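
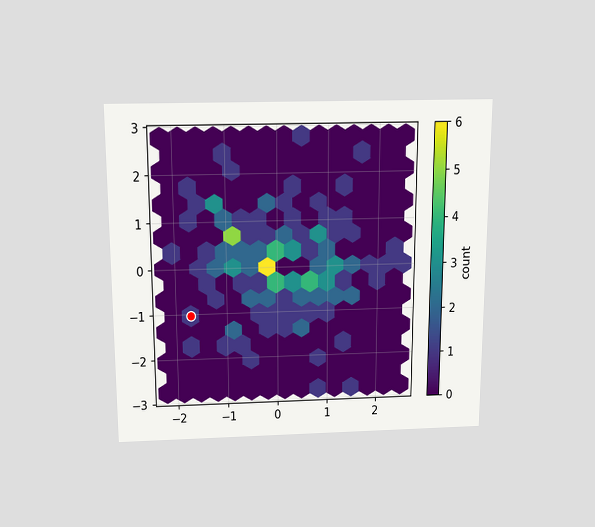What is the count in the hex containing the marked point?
The chart is viewed slightly from above. The marked hex reads 1 on the colorbar.

1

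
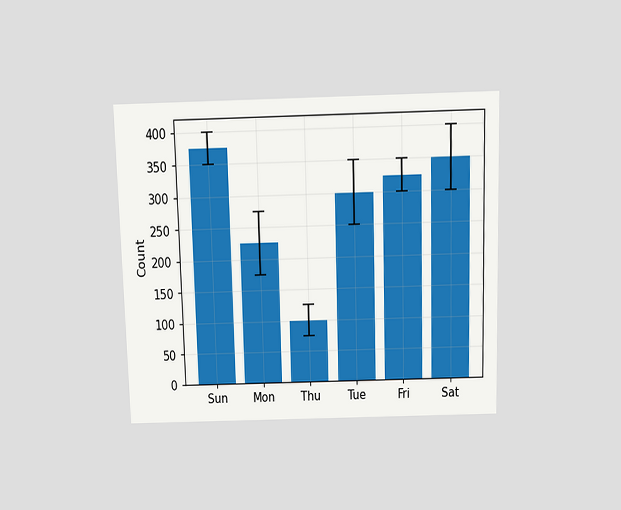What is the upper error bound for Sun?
The chart is viewed slightly from above. The Sun bar's upper whisker reaches 400.

400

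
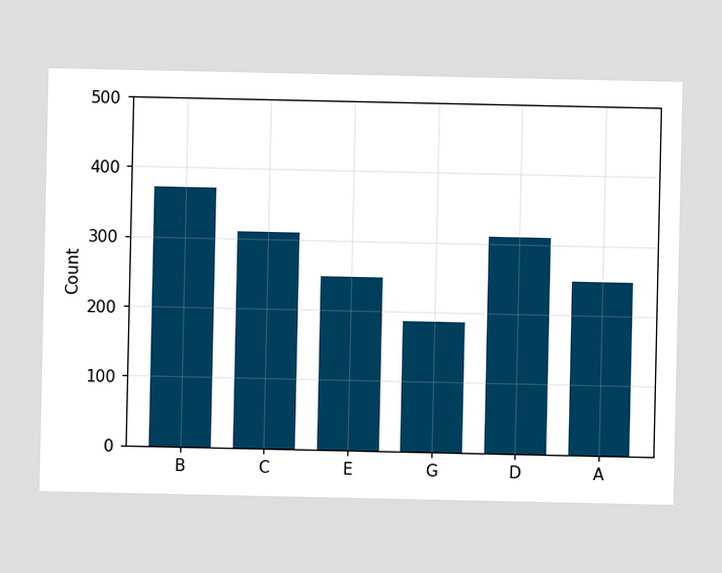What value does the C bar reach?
Reading along the chart's y-axis, the C bar reaches 310.

310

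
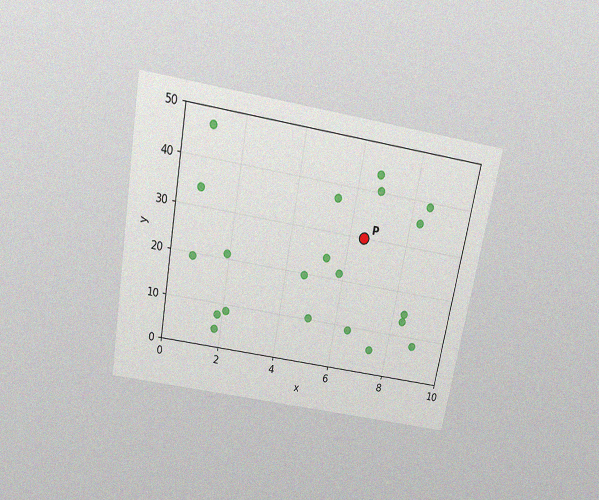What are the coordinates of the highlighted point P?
The chart is tilted about 10° clockwise and viewed slightly from above, with some photo noise. Following the gridlines from P to each axis, P sits at (6.5, 30).

(6.5, 30)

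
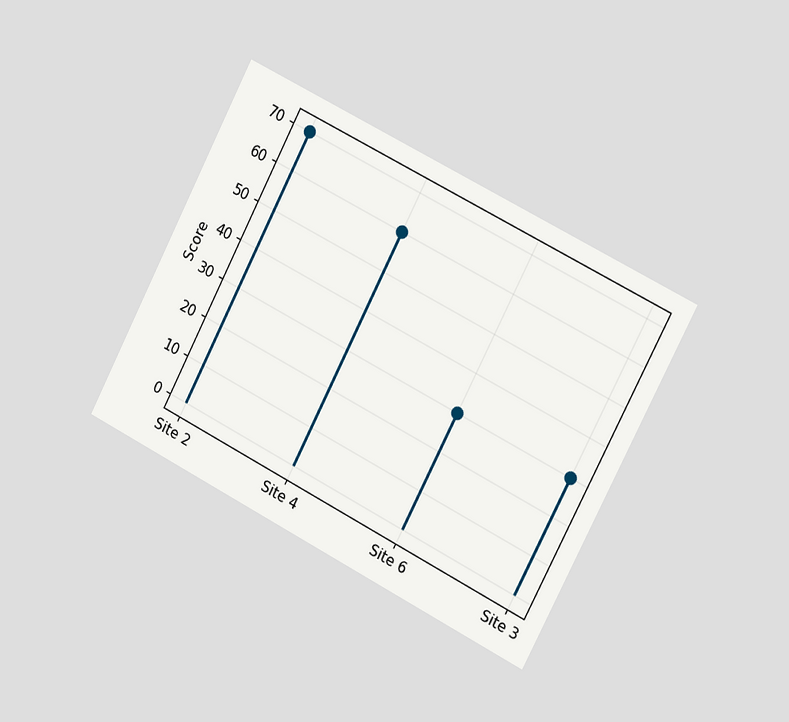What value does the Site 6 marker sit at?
30

The chart is tilted about 27° clockwise and viewed slightly from the right. The Site 6 marker sits at 30.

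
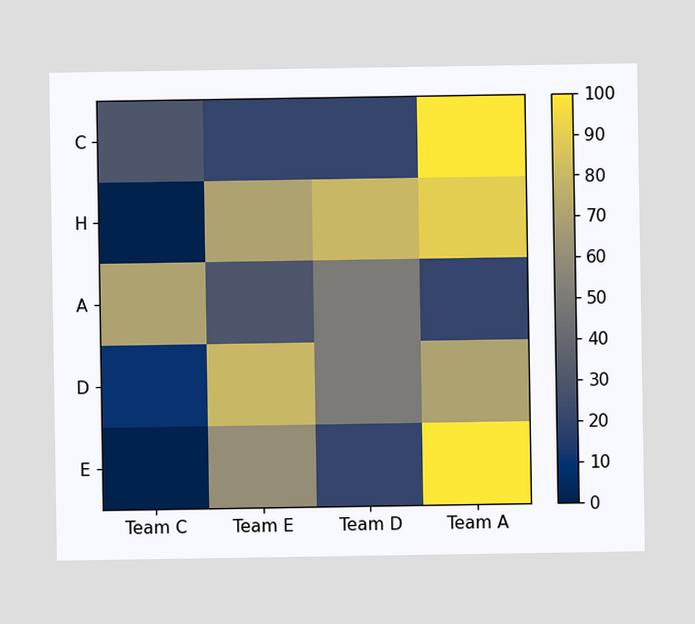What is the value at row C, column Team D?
20

Matching cell (C, Team D) against the colorbar gives 20.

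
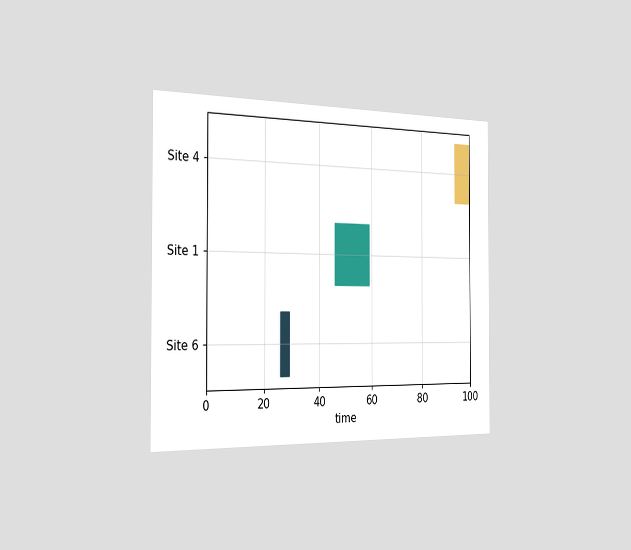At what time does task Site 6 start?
26

The chart is viewed slightly from the left. The Site 6 bar begins at t=26.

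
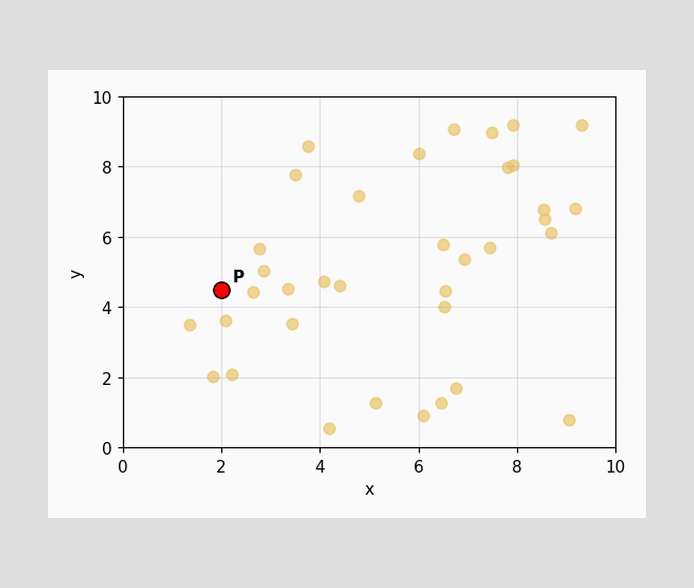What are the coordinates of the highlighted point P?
(2, 4.5)

Following the gridlines from P to each axis, P sits at (2, 4.5).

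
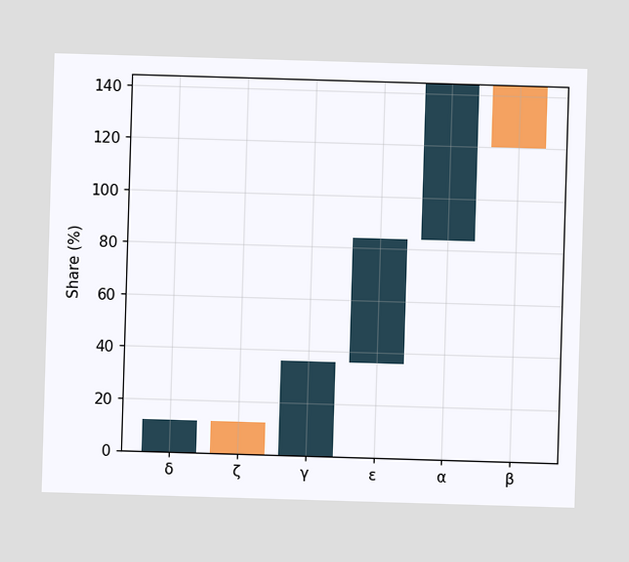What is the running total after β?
120%

After β the running total reaches 120%.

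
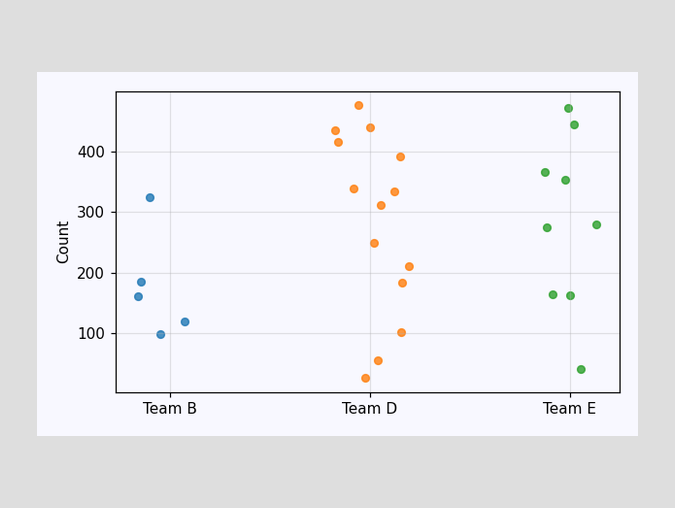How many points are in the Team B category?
5

Counting the markers in the Team B column gives 5.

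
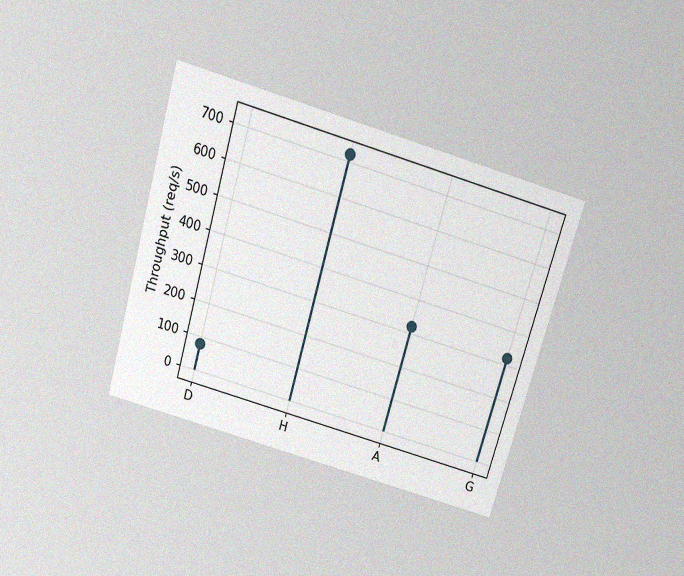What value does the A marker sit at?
The chart is tilted about 16° clockwise and viewed slightly from above, with some photo noise. The A marker sits at 320req/s.

320req/s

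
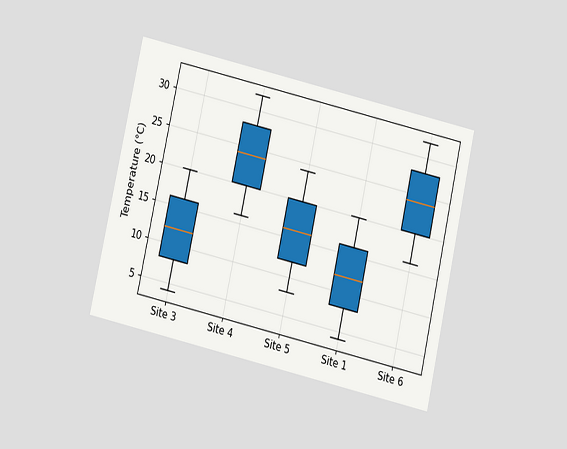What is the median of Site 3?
The chart is tilted about 13° clockwise and viewed slightly from below. The median line in the Site 3 box sits at 12°C.

12°C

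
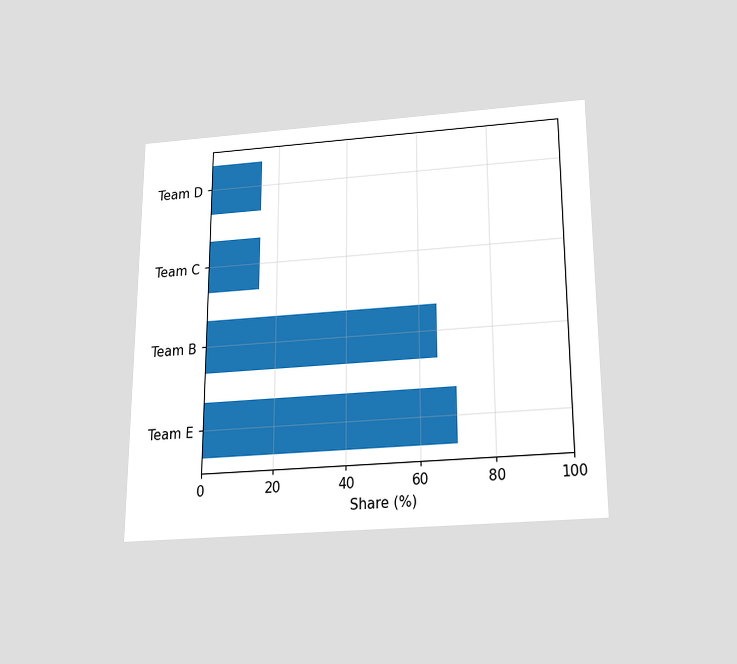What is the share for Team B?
65%

The chart is viewed slightly from below. Reading along the chart's x-axis, the Team B bar reaches 65%.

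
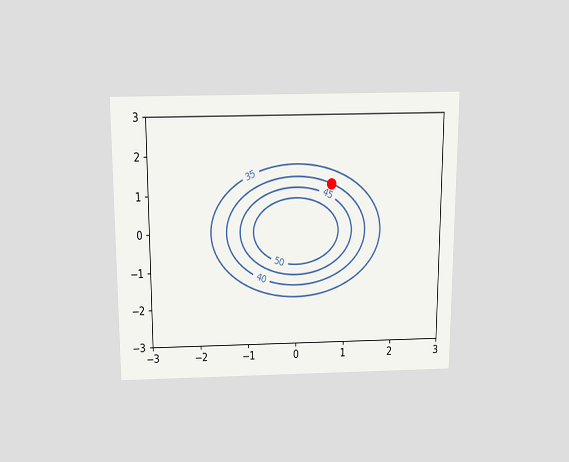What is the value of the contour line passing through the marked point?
The chart is viewed slightly from above. The marked point sits on the contour labelled 40.

40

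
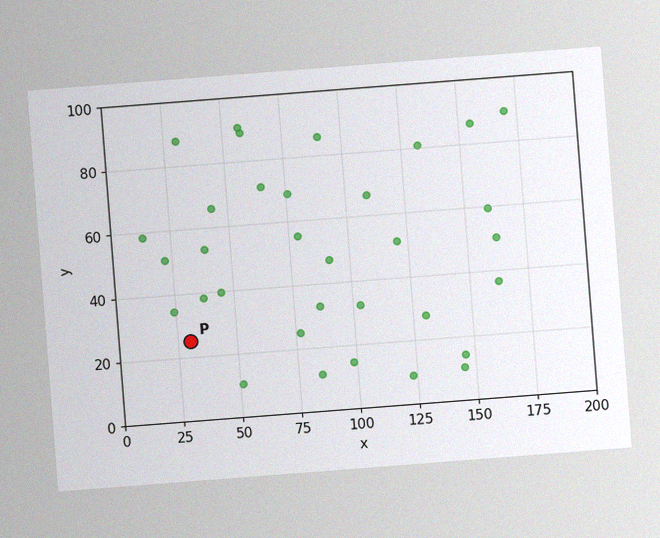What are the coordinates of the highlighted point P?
(30, 25)

The chart is tilted about 4° counter-clockwise, with some photo noise. Following the gridlines from P to each axis, P sits at (30, 25).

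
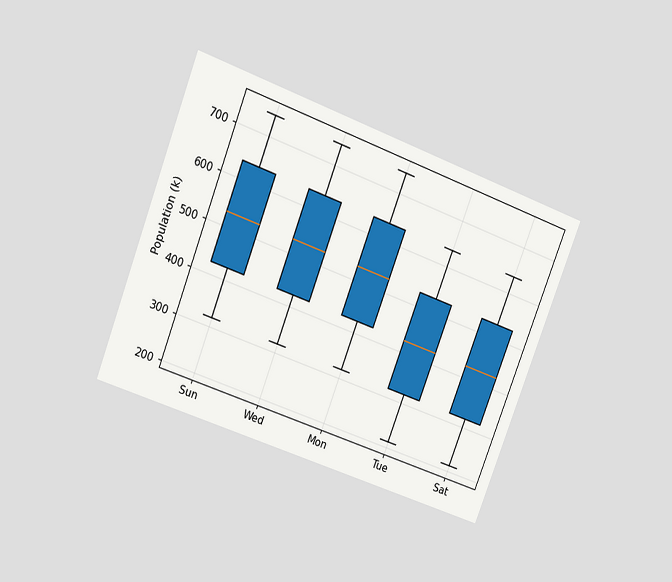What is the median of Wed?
530k

The chart is tilted about 21° clockwise and viewed at a slight angle. The median line in the Wed box sits at 530k.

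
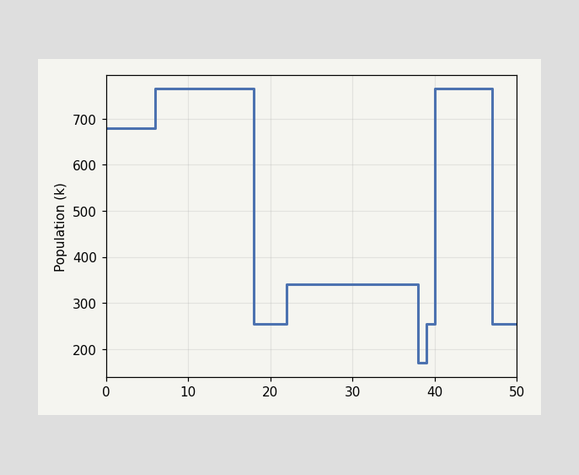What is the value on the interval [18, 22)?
On [18, 22) the step sits at 255k.

255k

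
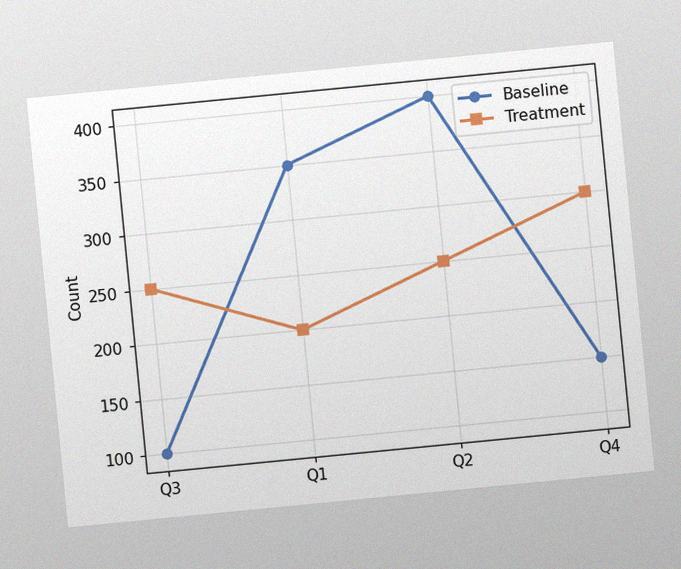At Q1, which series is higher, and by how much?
The chart is tilted about 6° counter-clockwise, with some photo noise. At Q1, Baseline sits above the other line by 150.

Baseline, by 150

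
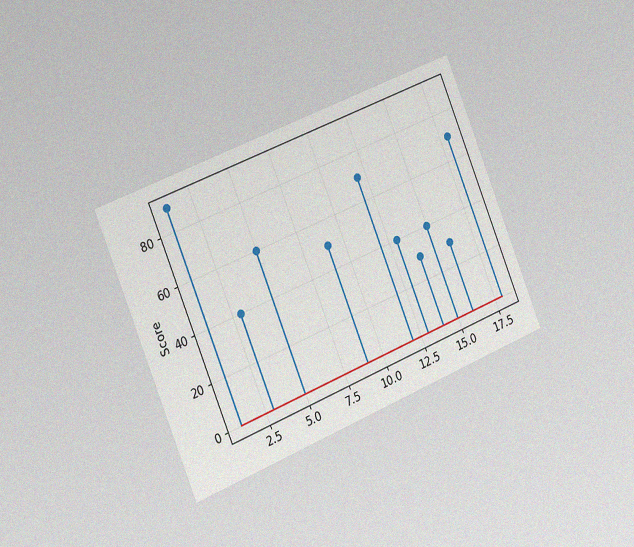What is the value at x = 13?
40

The chart is tilted about 22° counter-clockwise and viewed slightly from the left, with some photo noise. The stem at x=13 reaches 40.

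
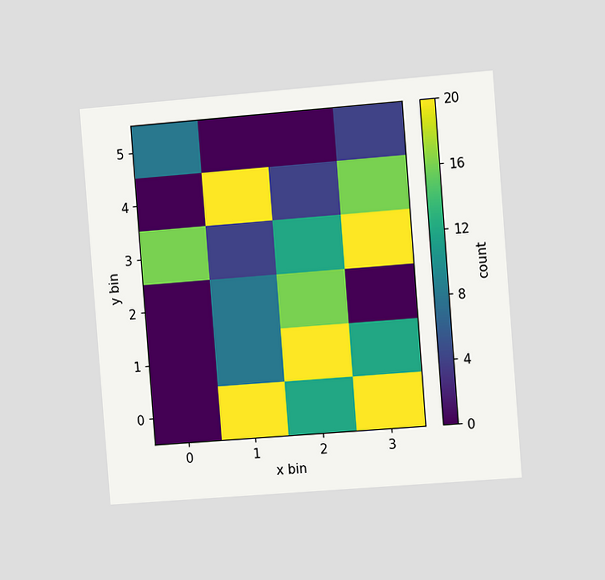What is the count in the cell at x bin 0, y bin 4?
The chart is tilted about 4° counter-clockwise and viewed slightly from the right. Matching the cell (0, 4) against the colorbar gives 0.

0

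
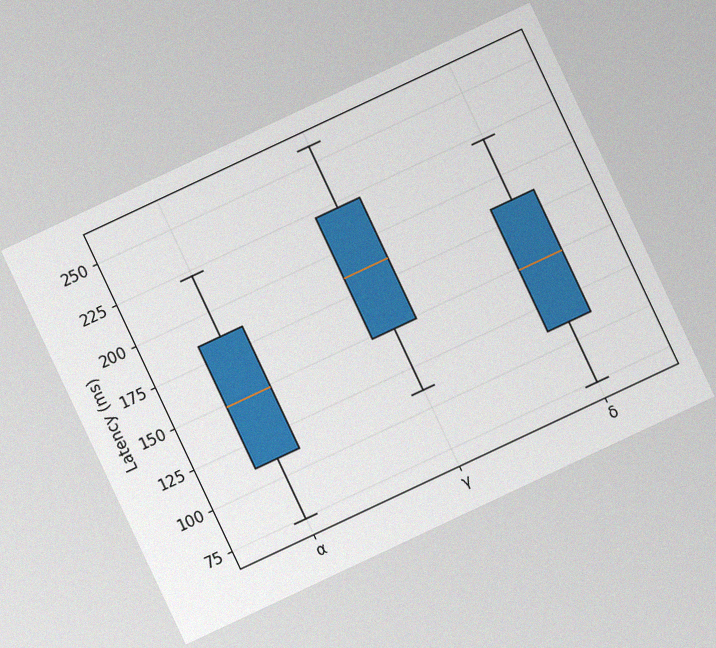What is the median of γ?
The chart is tilted about 25° counter-clockwise, with some photo noise. The median line in the γ box sits at 185ms.

185ms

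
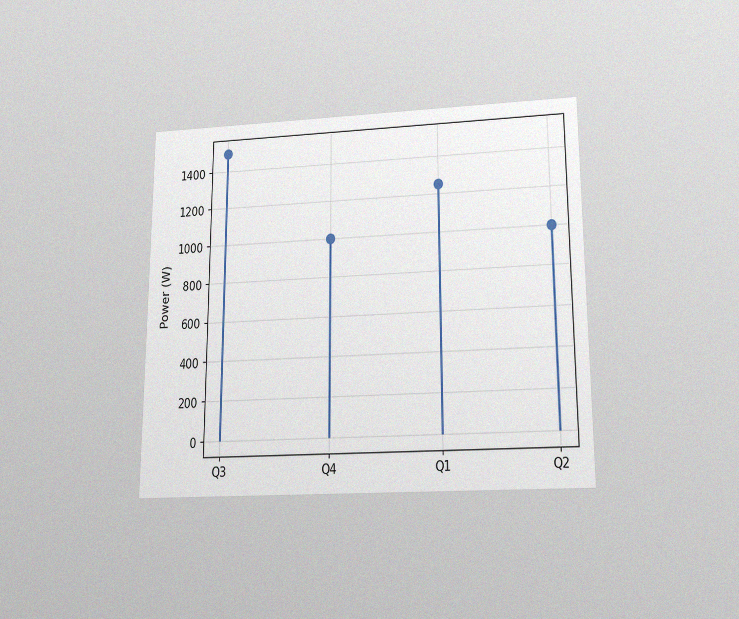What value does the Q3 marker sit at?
The chart is viewed slightly from below, with some photo noise. The Q3 marker sits at 1500W.

1500W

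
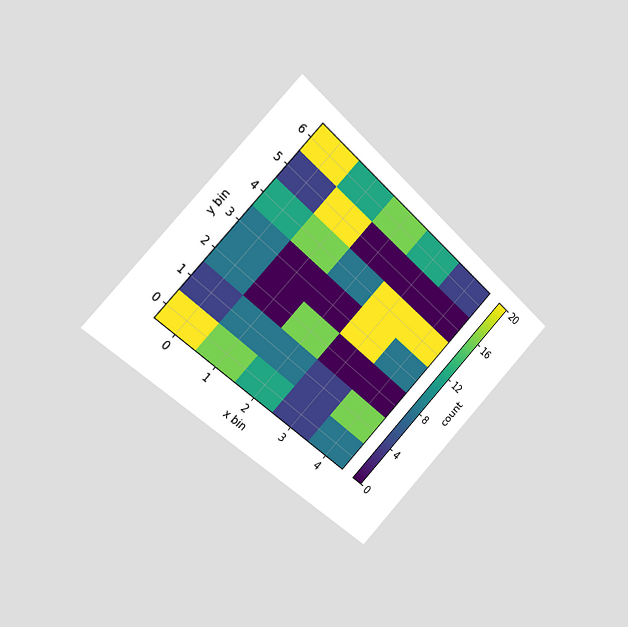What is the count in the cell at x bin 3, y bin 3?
20

The chart is tilted about 43° clockwise and viewed slightly from the left. Matching the cell (3, 3) against the colorbar gives 20.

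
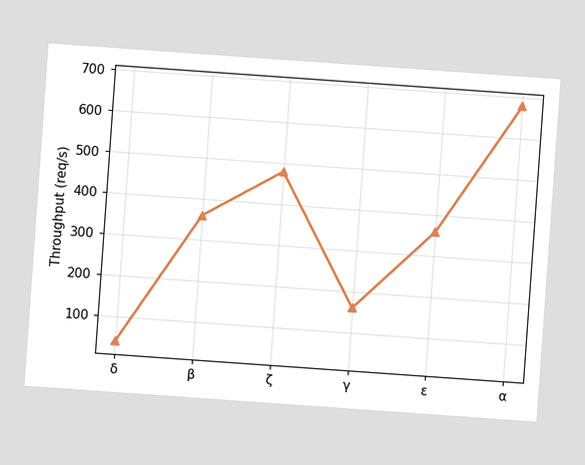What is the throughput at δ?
40req/s

The chart is tilted about 4° clockwise. At δ, the line is at 40req/s.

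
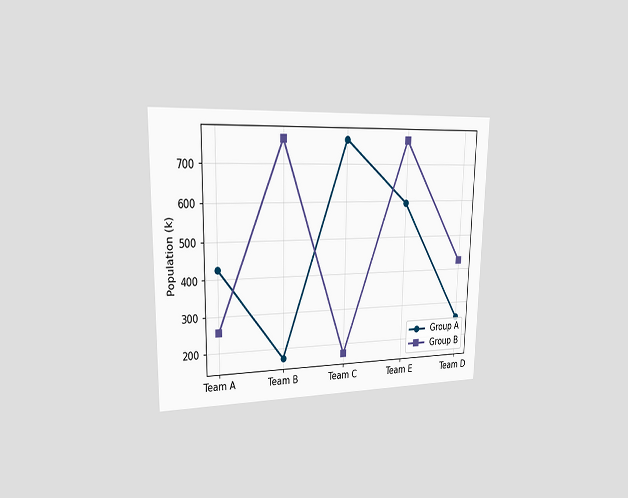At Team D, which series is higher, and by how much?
The chart is viewed slightly from the left. At Team D, Group B sits above the other line by 170k.

Group B, by 170k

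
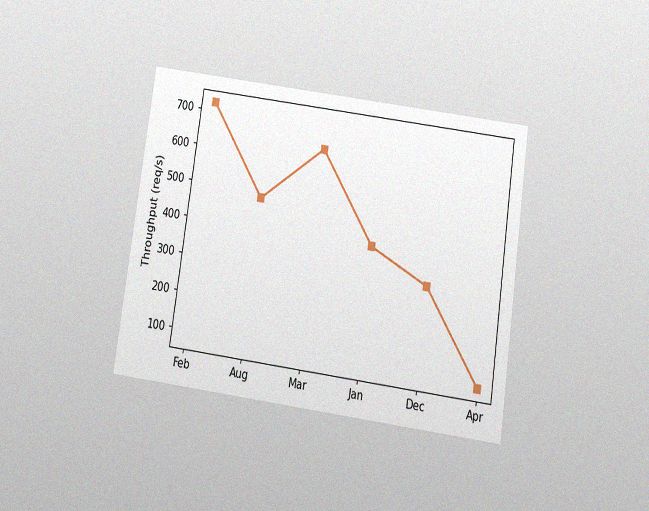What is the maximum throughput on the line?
720req/s

The chart is tilted about 8° clockwise and viewed slightly from below, with some photo noise. The highest point is at Feb, and reading across to the y-axis gives 720req/s.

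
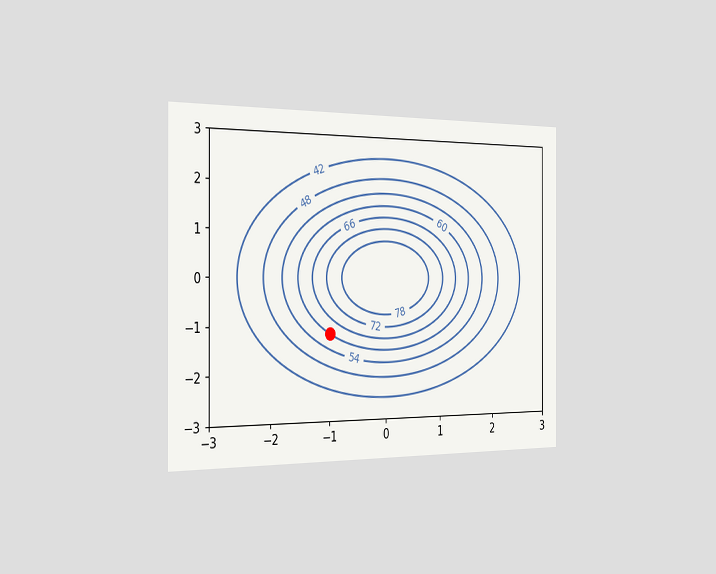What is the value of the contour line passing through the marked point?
60

The chart is viewed slightly from the left. The marked point sits on the contour labelled 60.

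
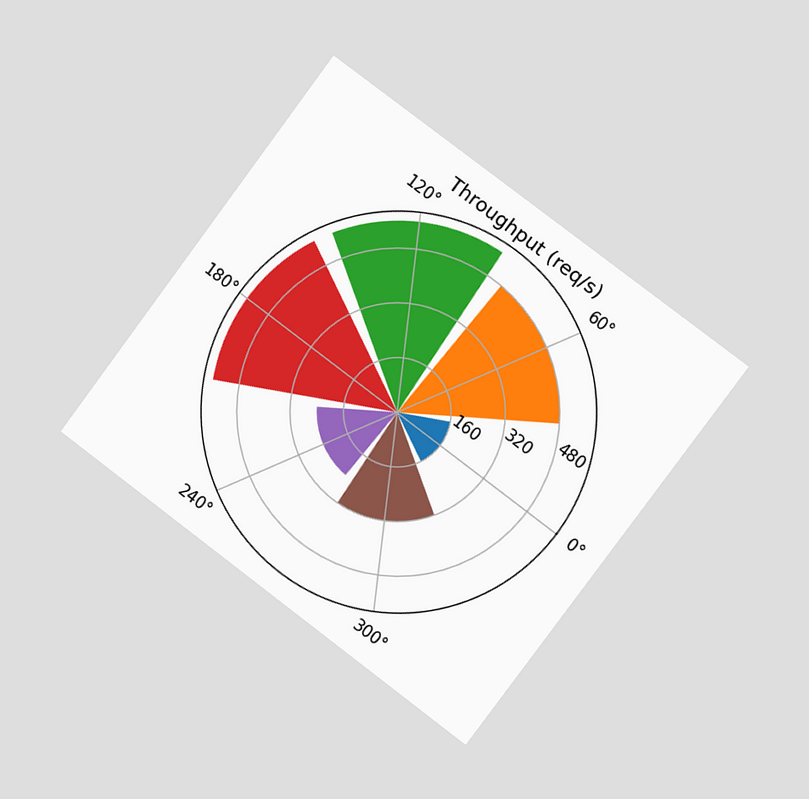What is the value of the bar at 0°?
160req/s

The chart is tilted about 37° clockwise and viewed slightly from the right. The bar at 0° reaches 160req/s on the radial axis.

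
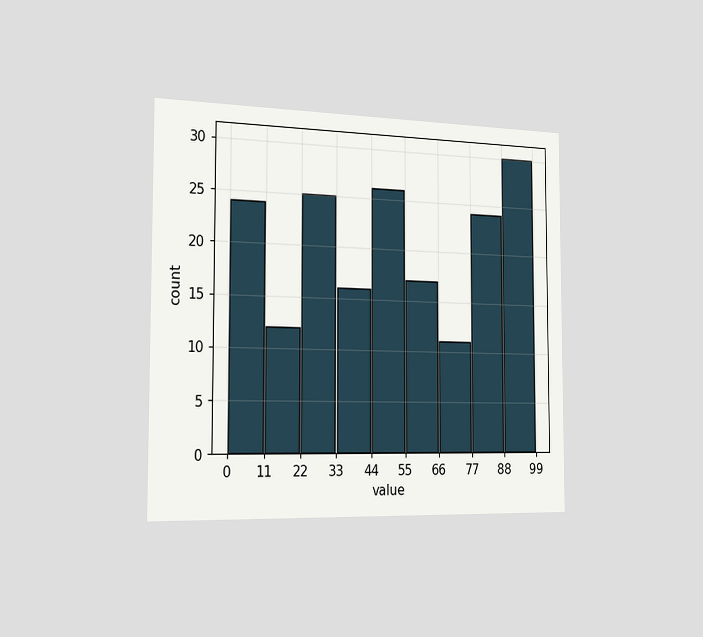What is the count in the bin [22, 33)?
25

The chart is viewed slightly from the left. The [22, 33) bin has height 25.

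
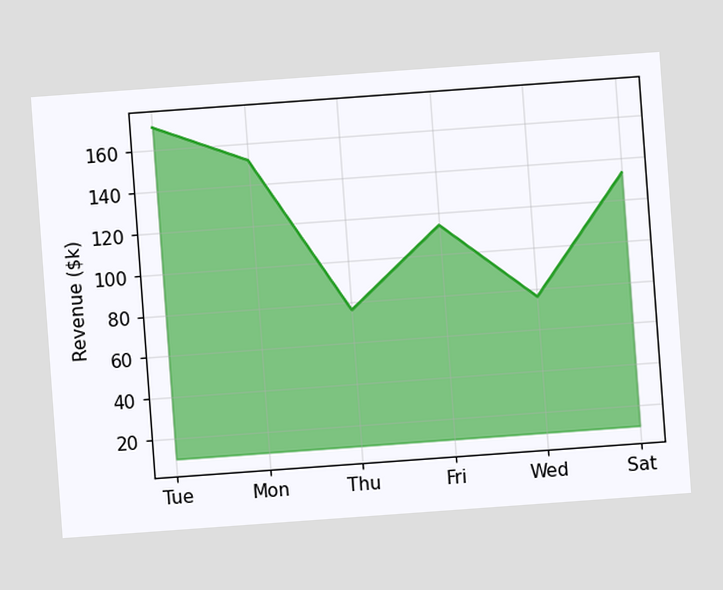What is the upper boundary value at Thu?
The chart is tilted about 4° counter-clockwise. At Thu the upper boundary is at $76k.

$76k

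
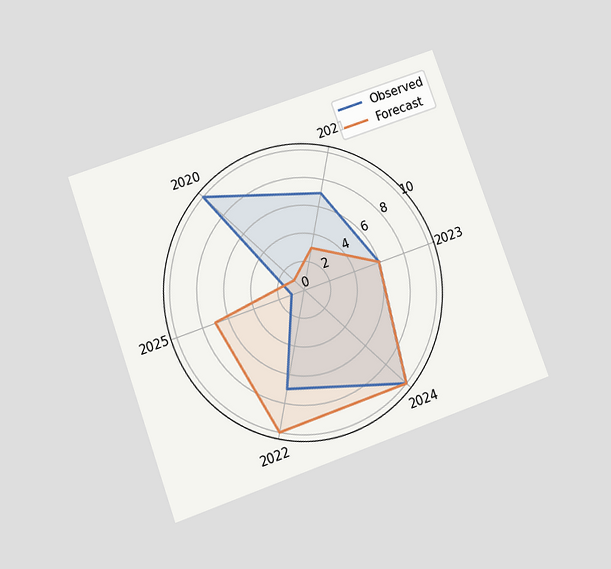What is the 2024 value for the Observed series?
10

The chart is tilted about 20° counter-clockwise and viewed slightly from below. On the 2024 axis, Observed reaches 10.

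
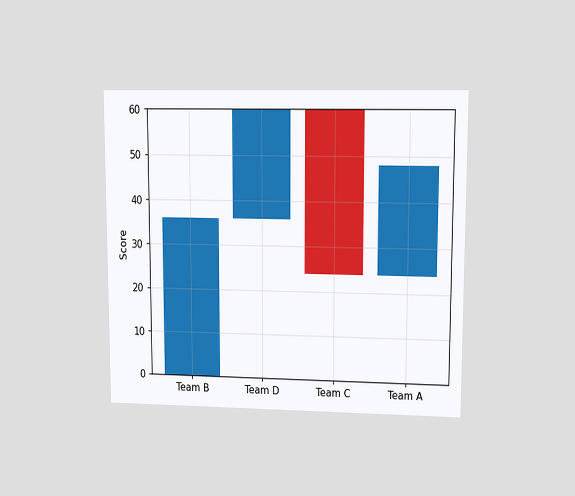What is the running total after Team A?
48

The chart is viewed at a slight angle. After Team A the running total reaches 48.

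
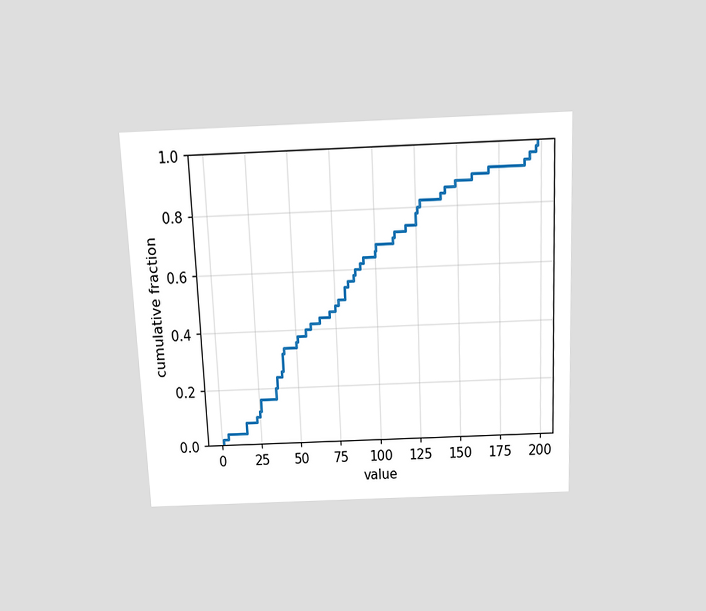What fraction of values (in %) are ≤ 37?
24%

The chart is tilted about 2° counter-clockwise and viewed slightly from above. At x=37 the ECDF step is at 24%.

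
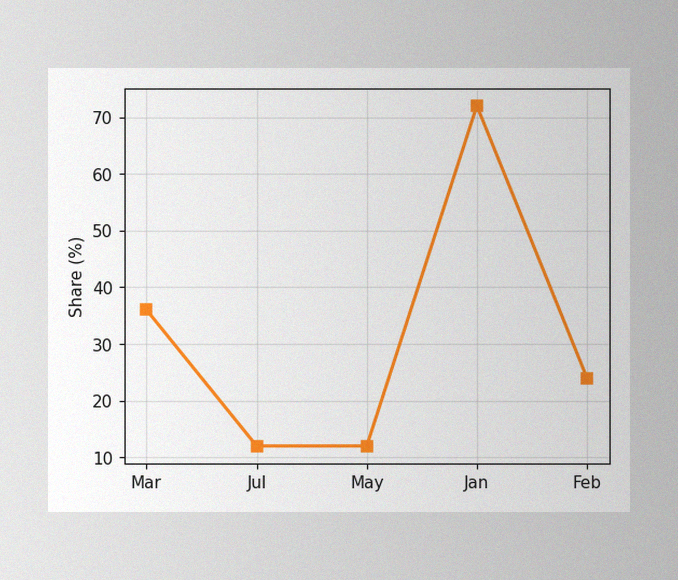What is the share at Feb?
24%

The image has some photo noise and uneven lighting. At Feb, the line is at 24%.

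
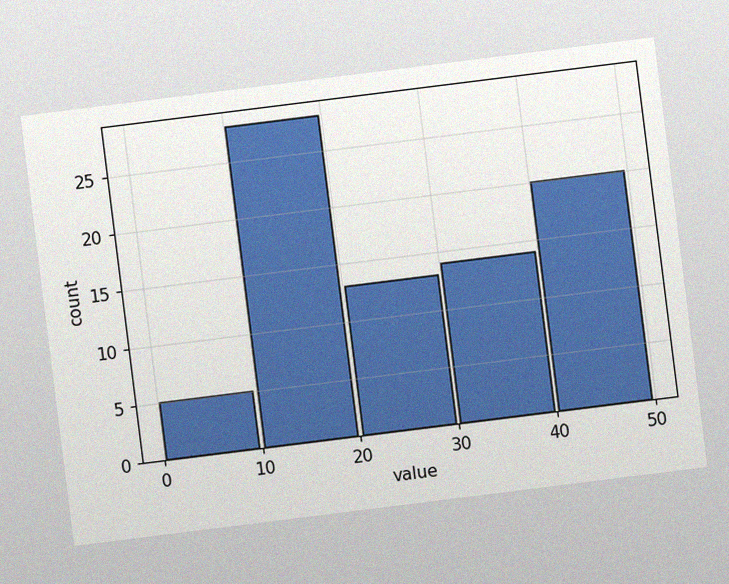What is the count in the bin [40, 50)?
20

The chart is tilted about 7° counter-clockwise, with some photo noise. The [40, 50) bin has height 20.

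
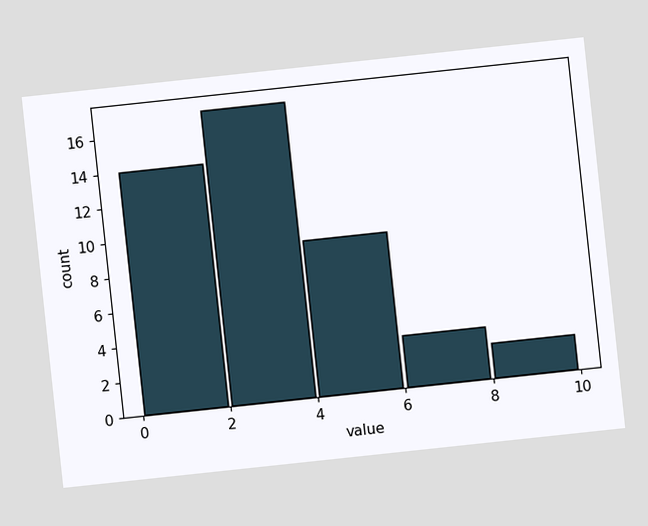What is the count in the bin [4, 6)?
9

The chart is tilted about 6° counter-clockwise. The [4, 6) bin has height 9.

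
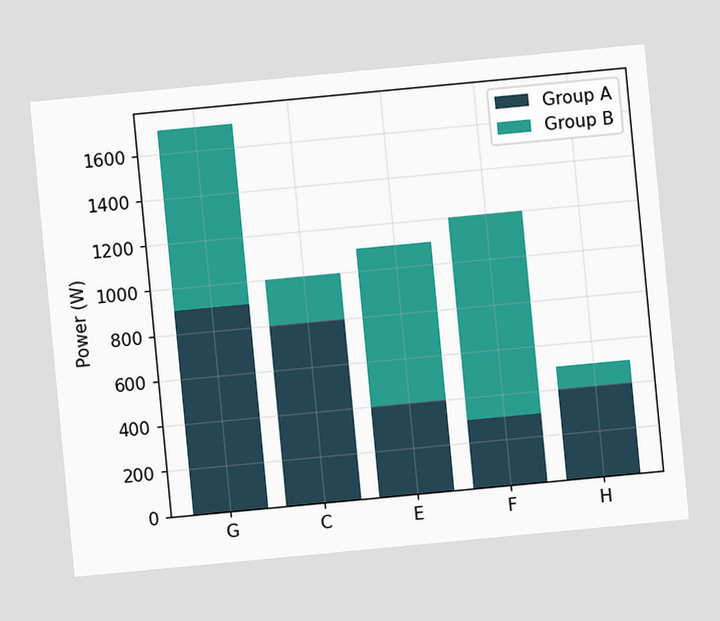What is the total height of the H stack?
The chart is tilted about 5° counter-clockwise. The H stack's top reaches 500W on the y-axis.

500W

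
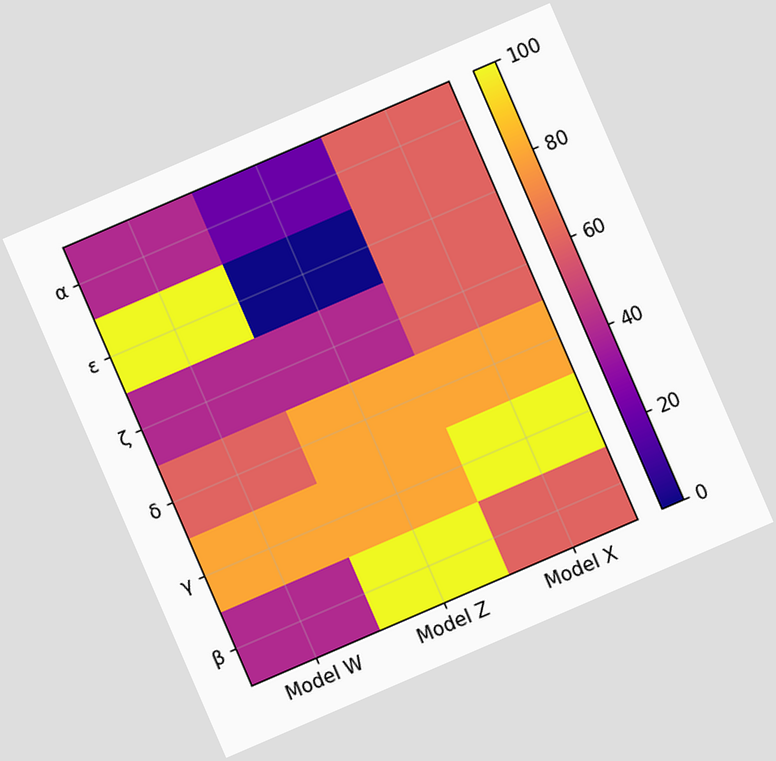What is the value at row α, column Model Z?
20

The chart is tilted about 23° counter-clockwise. Matching cell (α, Model Z) against the colorbar gives 20.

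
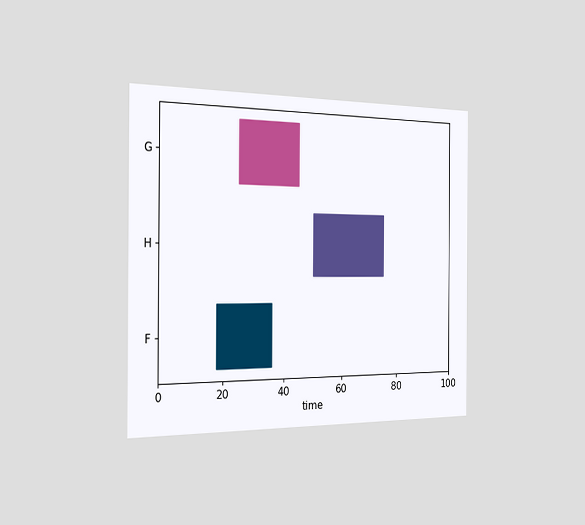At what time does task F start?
18

The chart is viewed slightly from the left. The F bar begins at t=18.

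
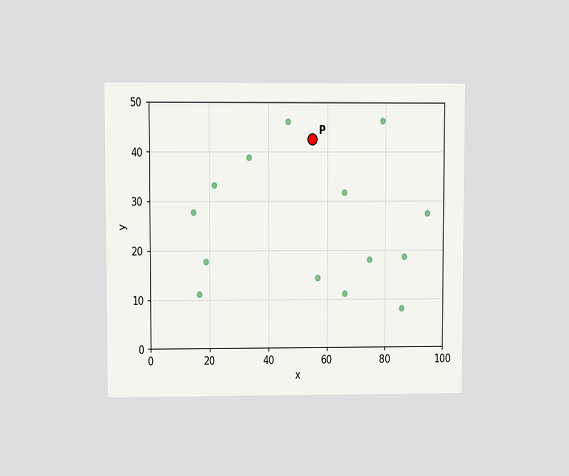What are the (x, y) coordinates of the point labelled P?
The chart is viewed at a slight angle. Following the gridlines from P to each axis, P sits at (55, 42.5).

(55, 42.5)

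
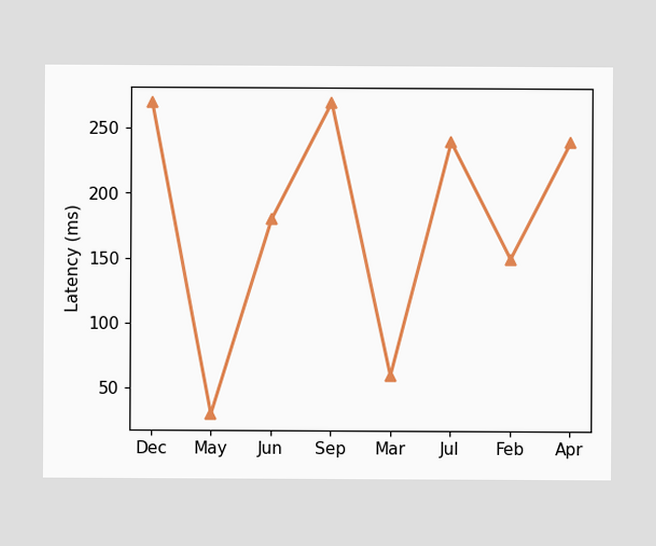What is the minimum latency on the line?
The lowest point is at May, and reading across to the y-axis gives 30ms.

30ms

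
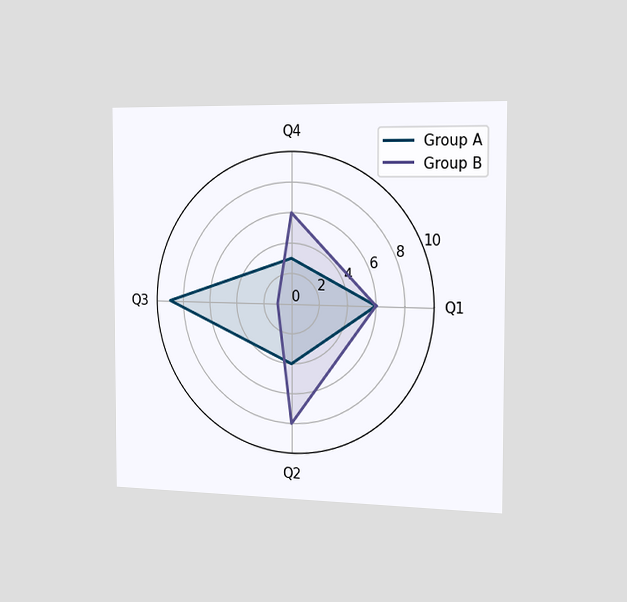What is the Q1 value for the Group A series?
6

The chart is viewed slightly from the right. On the Q1 axis, Group A reaches 6.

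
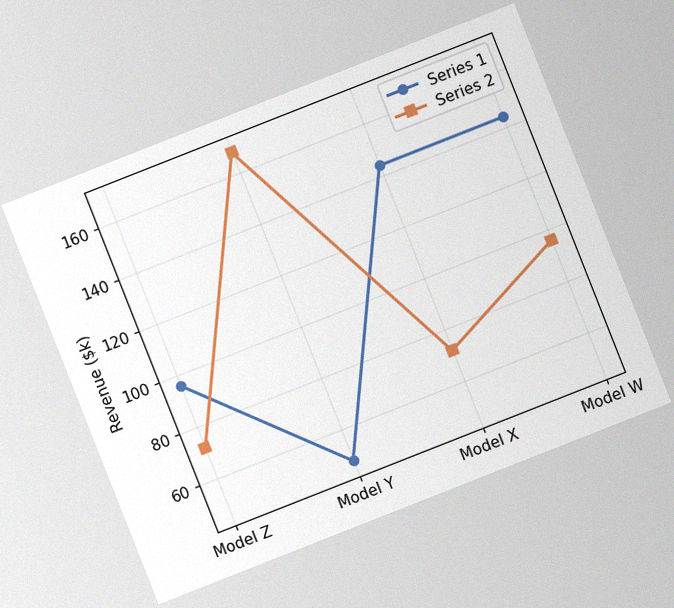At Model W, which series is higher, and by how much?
Series 1, by $48k

The chart is tilted about 22° counter-clockwise, with some photo noise. At Model W, Series 1 sits above the other line by $48k.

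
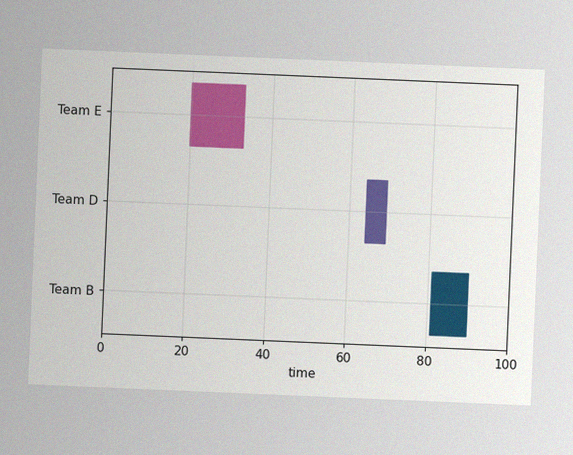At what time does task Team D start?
The chart is tilted about 2° clockwise, with some photo noise. The Team D bar begins at t=64.

64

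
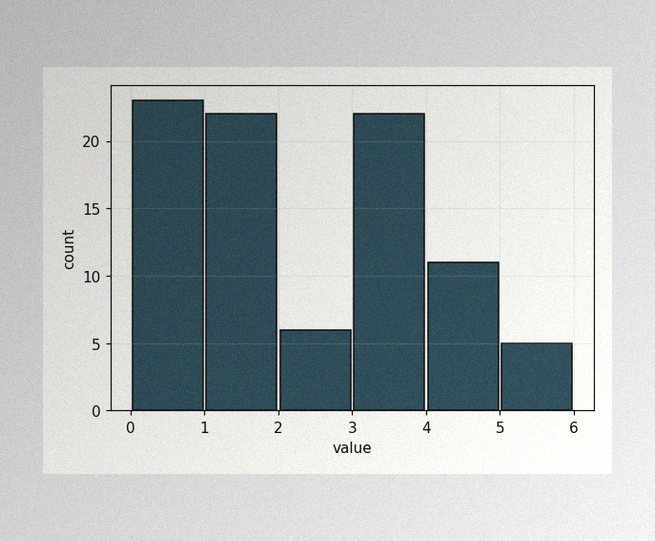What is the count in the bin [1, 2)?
22

The image has some photo noise and uneven lighting. The [1, 2) bin has height 22.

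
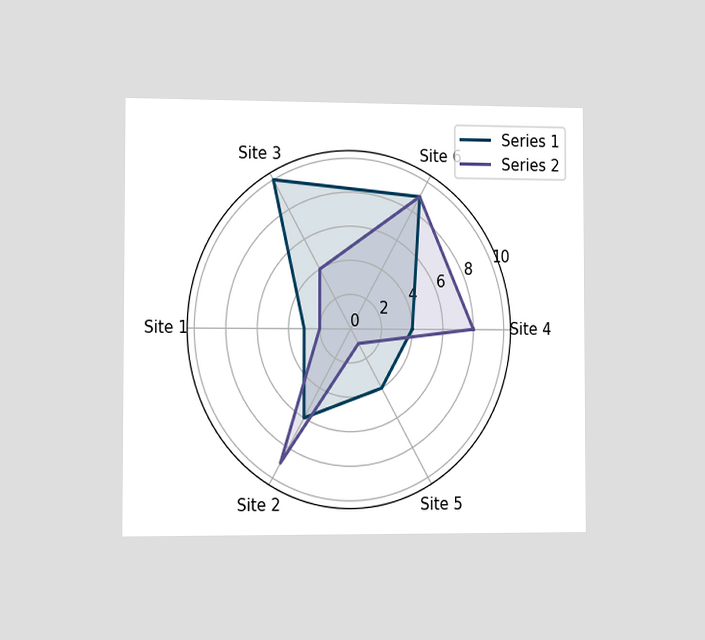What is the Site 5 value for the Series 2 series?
1

The chart is viewed slightly from the left. On the Site 5 axis, Series 2 reaches 1.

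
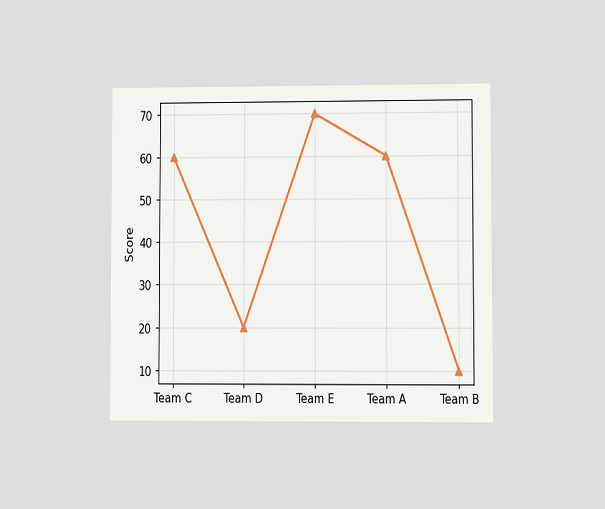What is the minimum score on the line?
The chart is viewed at a slight angle. The lowest point is at Team B, and reading across to the y-axis gives 10.

10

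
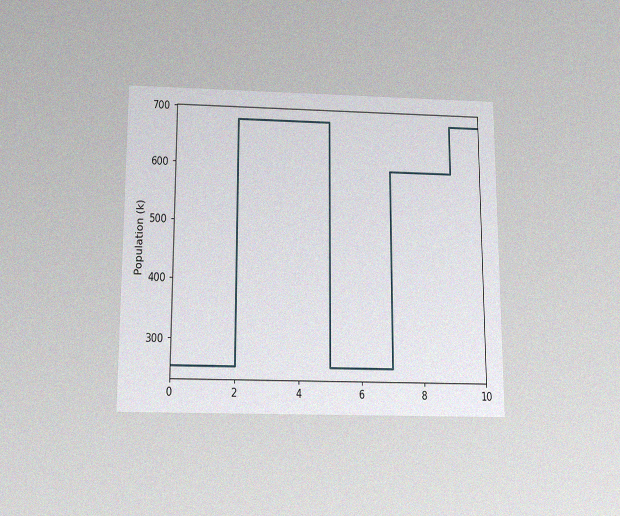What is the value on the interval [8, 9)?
The chart is viewed slightly from below, with some photo noise. On [8, 9) the step sits at 595k.

595k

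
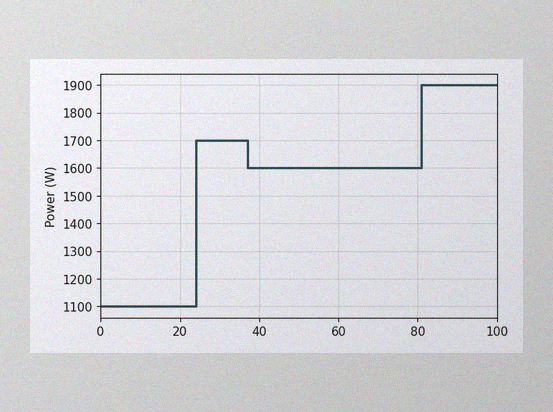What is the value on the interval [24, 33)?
1700W

The image has some photo noise and uneven lighting. On [24, 33) the step sits at 1700W.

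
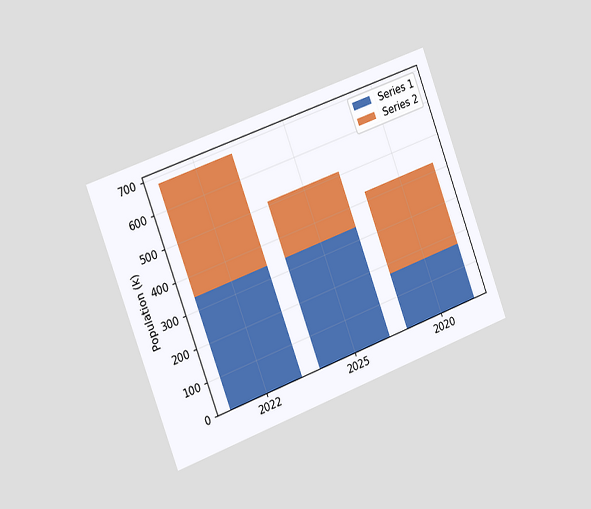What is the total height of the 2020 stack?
425k

The chart is tilted about 20° counter-clockwise and viewed slightly from the left. The 2020 stack's top reaches 425k on the y-axis.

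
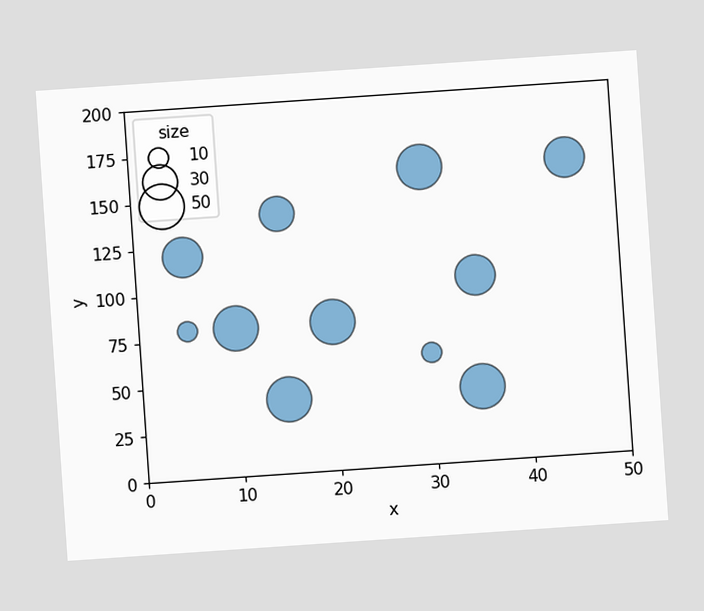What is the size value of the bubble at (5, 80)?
10

The chart is tilted about 4° counter-clockwise. Matching the bubble at (5, 80) against the size legend gives 10.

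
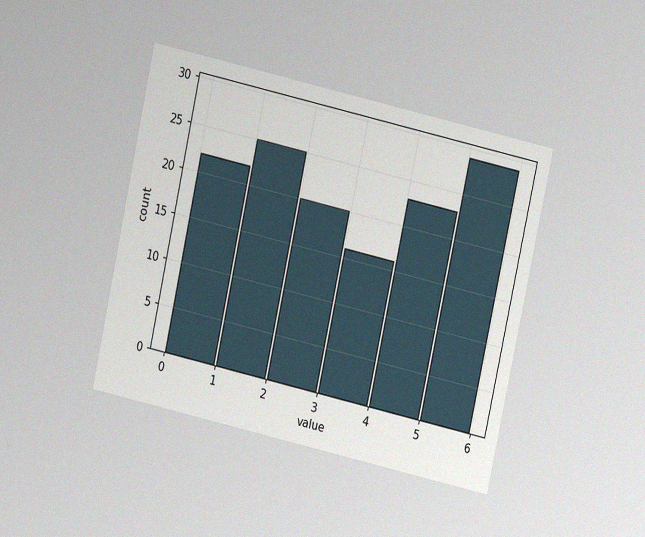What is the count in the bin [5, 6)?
The chart is tilted about 13° clockwise and viewed at a slight angle, with some photo noise. The [5, 6) bin has height 29.

29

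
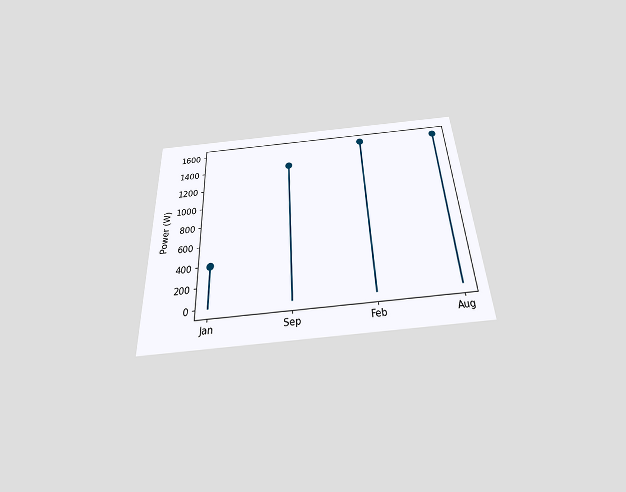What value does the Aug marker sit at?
1600W

The chart is tilted about 3° counter-clockwise and viewed slightly from below. The Aug marker sits at 1600W.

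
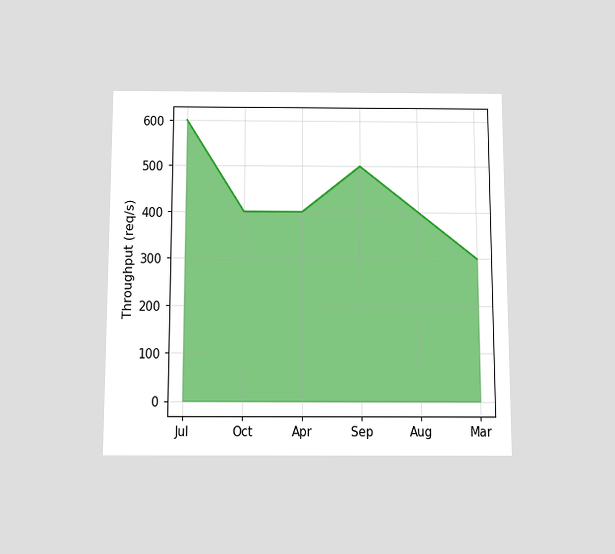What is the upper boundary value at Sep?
The chart is viewed slightly from below. At Sep the upper boundary is at 500req/s.

500req/s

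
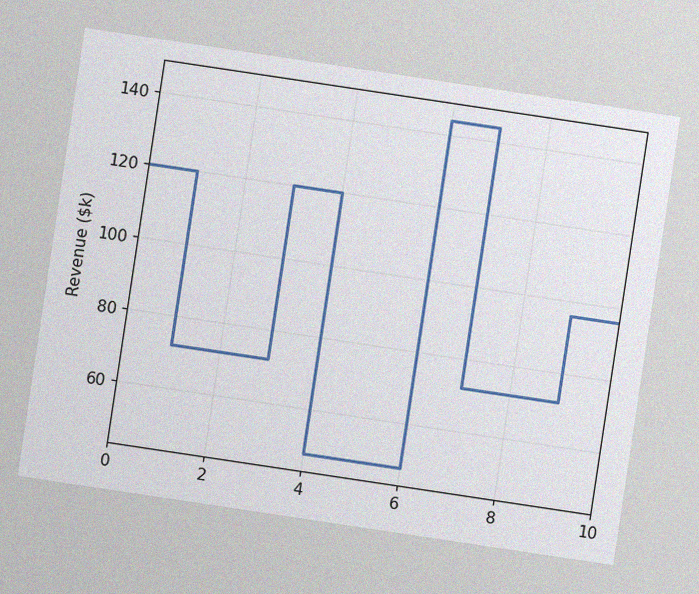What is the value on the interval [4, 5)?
The chart is tilted about 9° clockwise, with some photo noise. On [4, 5) the step sits at $48k.

$48k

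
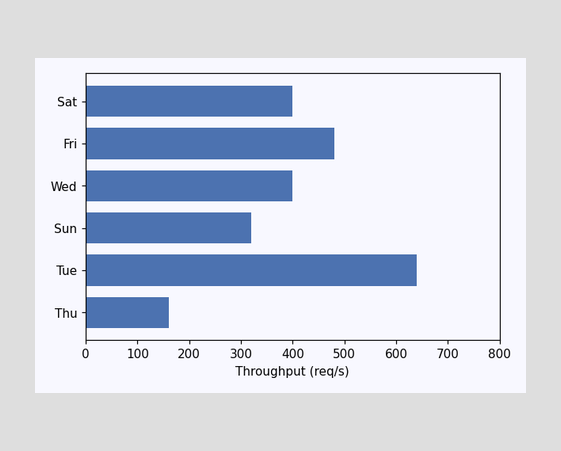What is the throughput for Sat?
400req/s

Reading along the chart's x-axis, the Sat bar reaches 400req/s.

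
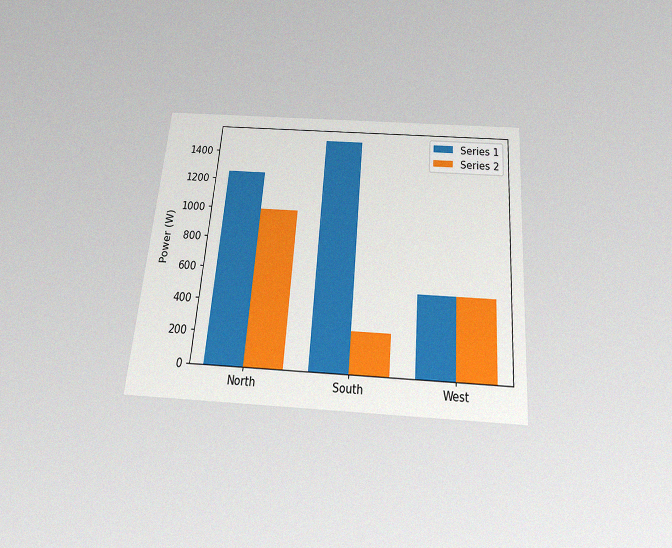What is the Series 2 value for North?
1000W

The chart is tilted about 5° clockwise and viewed slightly from below, with some photo noise. The Series 2 bar at North reaches 1000W on the y-axis.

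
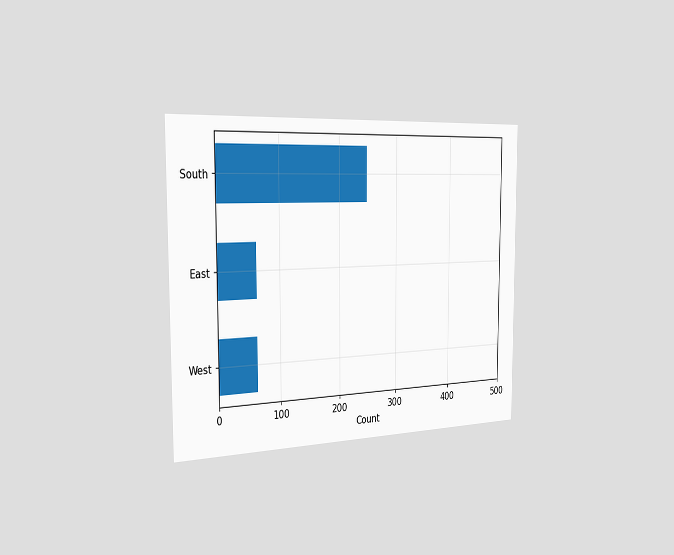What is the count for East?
62

The chart is viewed slightly from the left. Reading along the chart's x-axis, the East bar reaches 62.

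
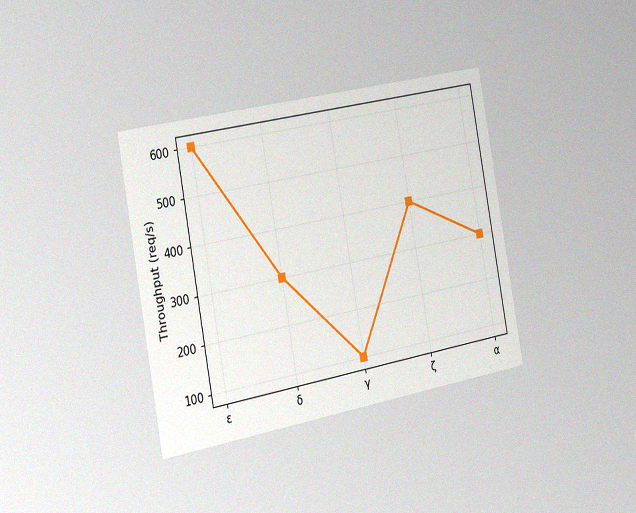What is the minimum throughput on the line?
100req/s

The chart is tilted about 10° counter-clockwise and viewed slightly from the left, with some photo noise. The lowest point is at γ, and reading across to the y-axis gives 100req/s.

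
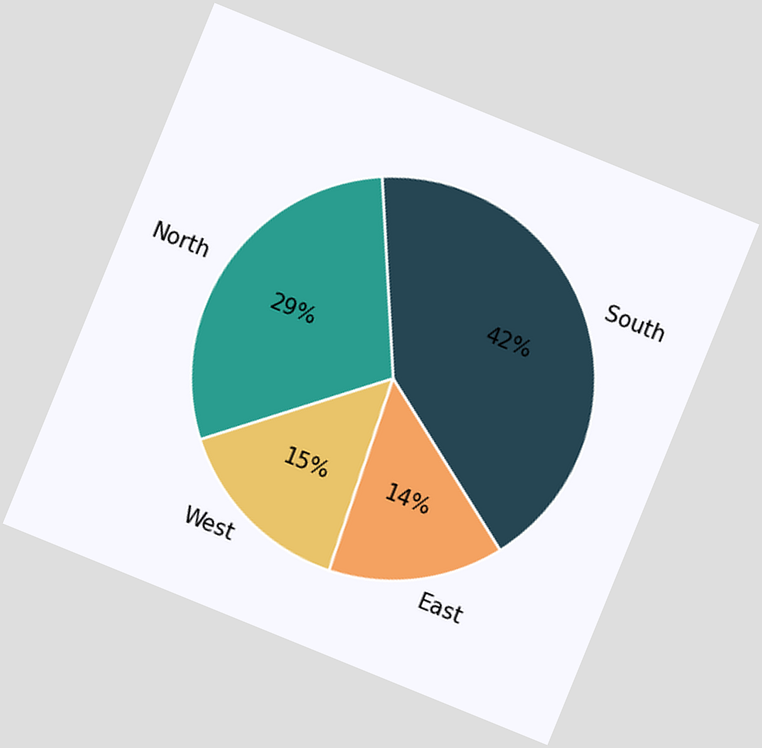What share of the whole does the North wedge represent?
The chart is tilted about 22° clockwise. The North slice takes up 29% of the pie.

29%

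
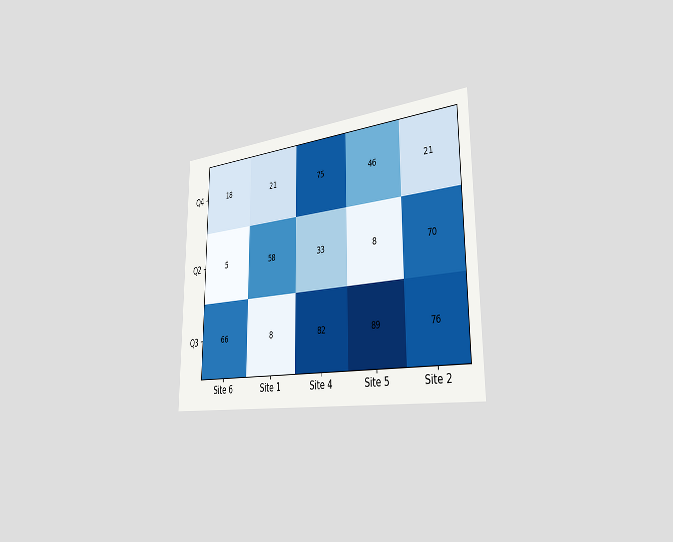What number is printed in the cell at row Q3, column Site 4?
The chart is viewed slightly from the right. The (Q3, Site 4) cell reads 82.

82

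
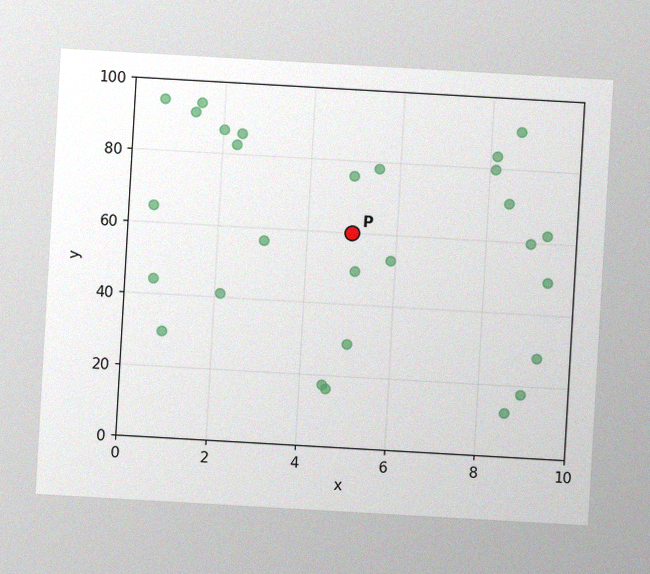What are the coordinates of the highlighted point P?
(5, 60)

The chart is tilted about 3° clockwise, with some photo noise. Following the gridlines from P to each axis, P sits at (5, 60).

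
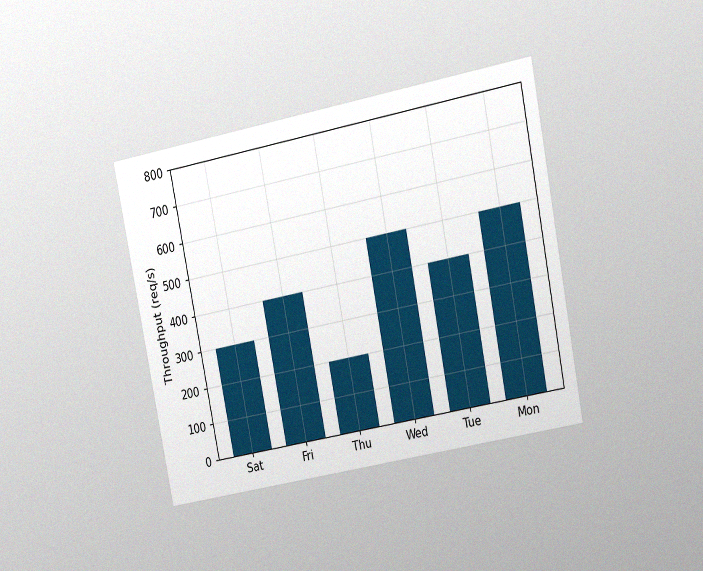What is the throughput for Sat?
300req/s

The chart is tilted about 11° counter-clockwise and viewed at a slight angle, with some photo noise. Reading along the chart's y-axis, the Sat bar reaches 300req/s.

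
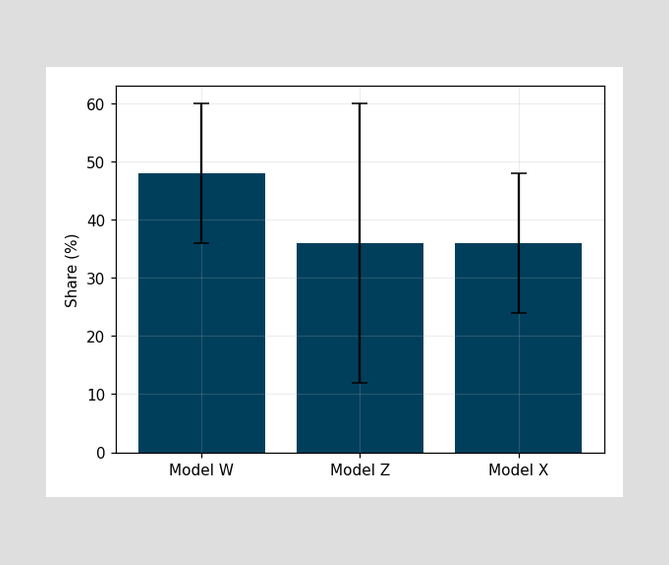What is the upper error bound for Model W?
60%

The Model W bar's upper whisker reaches 60%.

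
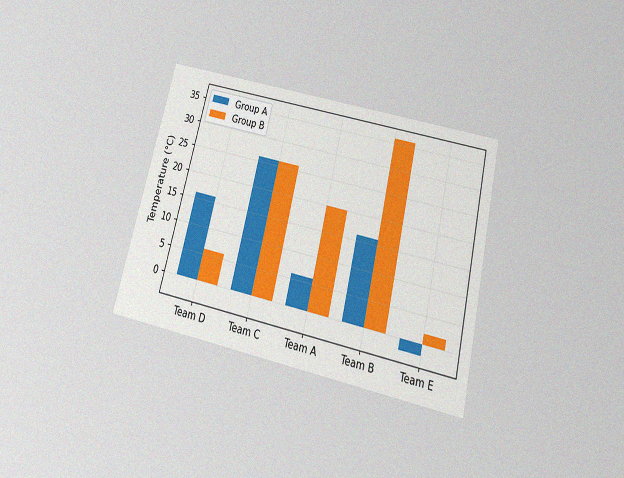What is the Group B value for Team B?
The chart is tilted about 14° clockwise and viewed slightly from below, with some photo noise. The Group B bar at Team B reaches 36°C on the y-axis.

36°C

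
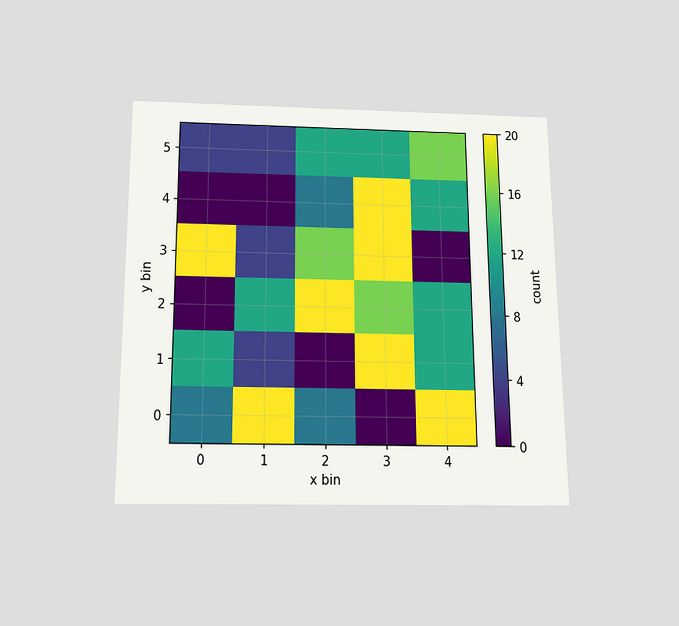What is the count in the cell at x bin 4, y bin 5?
The chart is viewed slightly from below. Matching the cell (4, 5) against the colorbar gives 16.

16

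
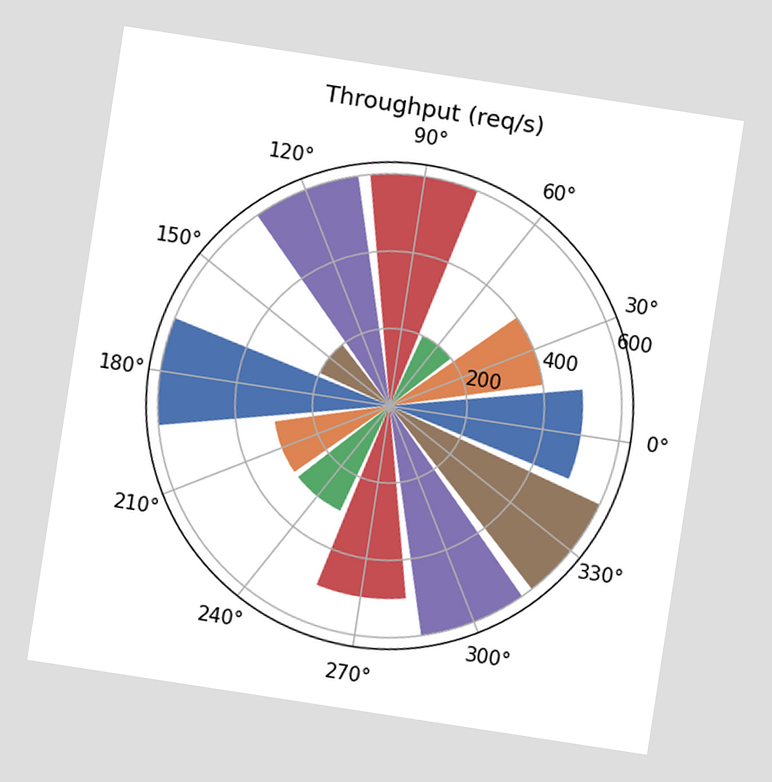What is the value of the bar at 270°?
500req/s

The chart is tilted about 9° clockwise. The bar at 270° reaches 500req/s on the radial axis.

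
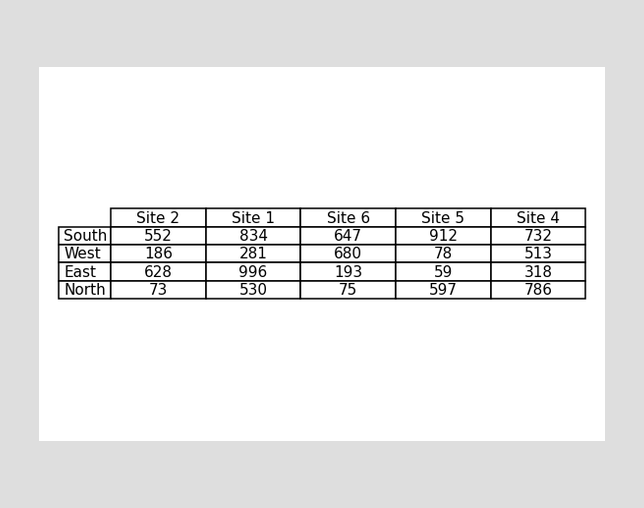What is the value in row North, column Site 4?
The (North, Site 4) cell reads 786.

786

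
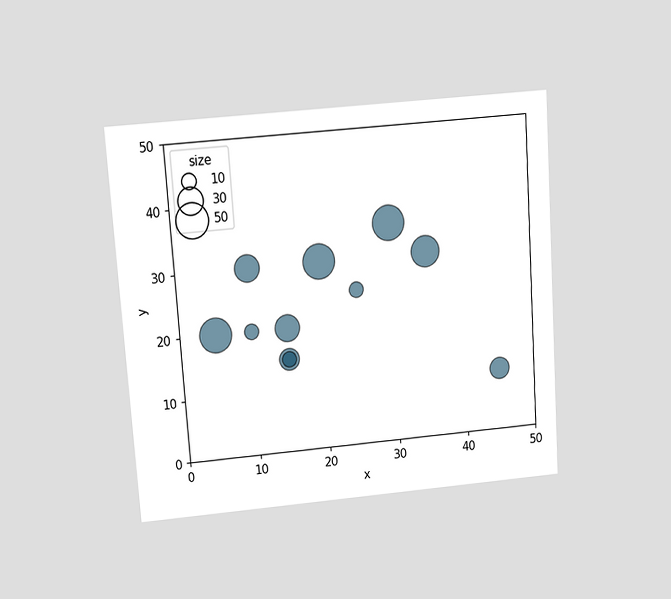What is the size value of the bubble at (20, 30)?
50

The chart is tilted about 4° counter-clockwise and viewed slightly from above. Matching the bubble at (20, 30) against the size legend gives 50.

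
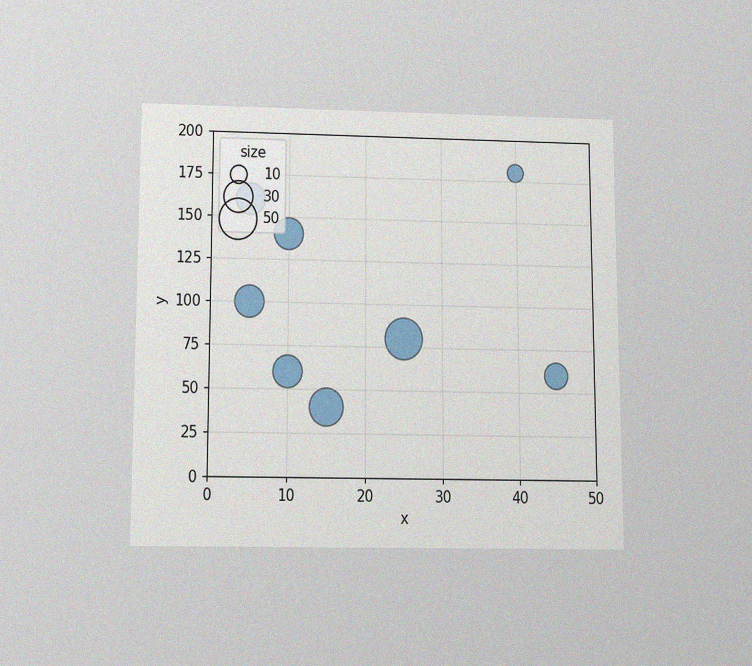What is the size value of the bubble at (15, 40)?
40

The chart is viewed slightly from below, with some photo noise. Matching the bubble at (15, 40) against the size legend gives 40.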